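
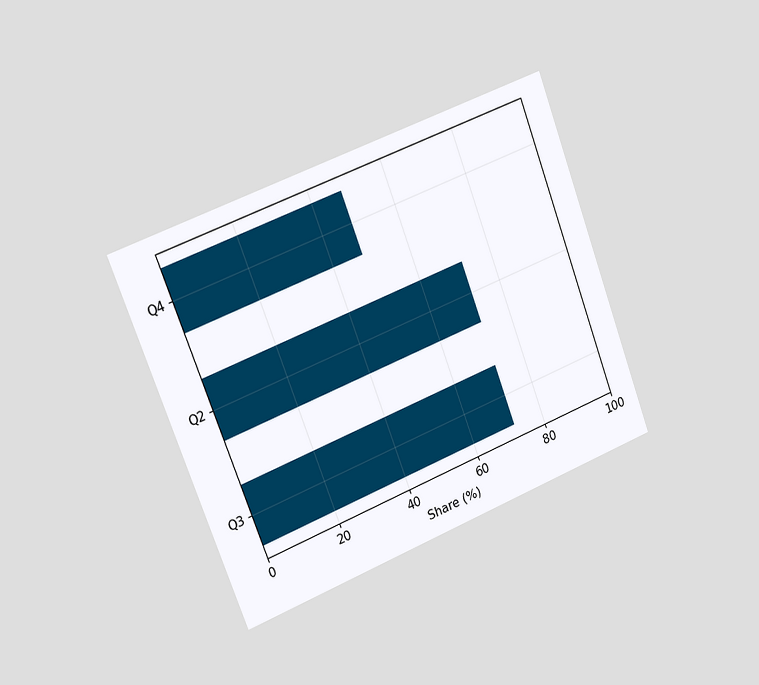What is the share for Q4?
The chart is tilted about 21° counter-clockwise and viewed slightly from the left. Reading along the chart's x-axis, the Q4 bar reaches 48%.

48%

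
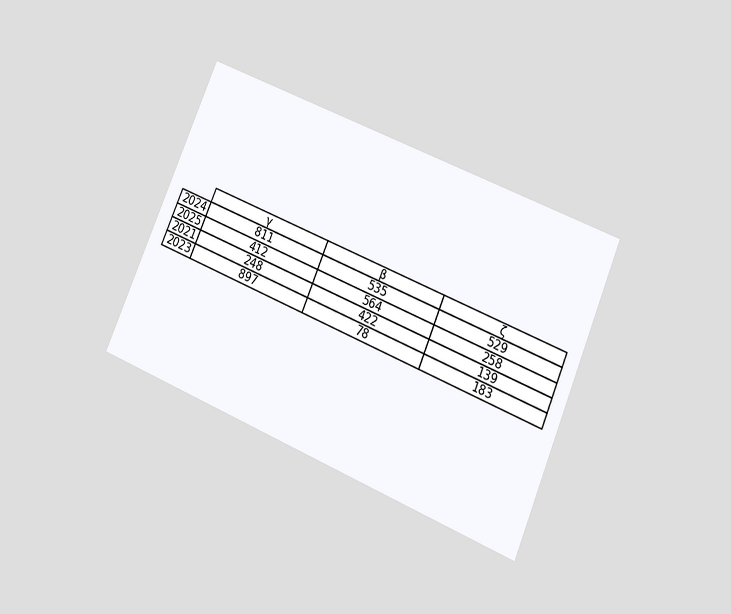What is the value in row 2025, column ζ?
258

The chart is tilted about 23° clockwise and viewed at a slight angle. The (2025, ζ) cell reads 258.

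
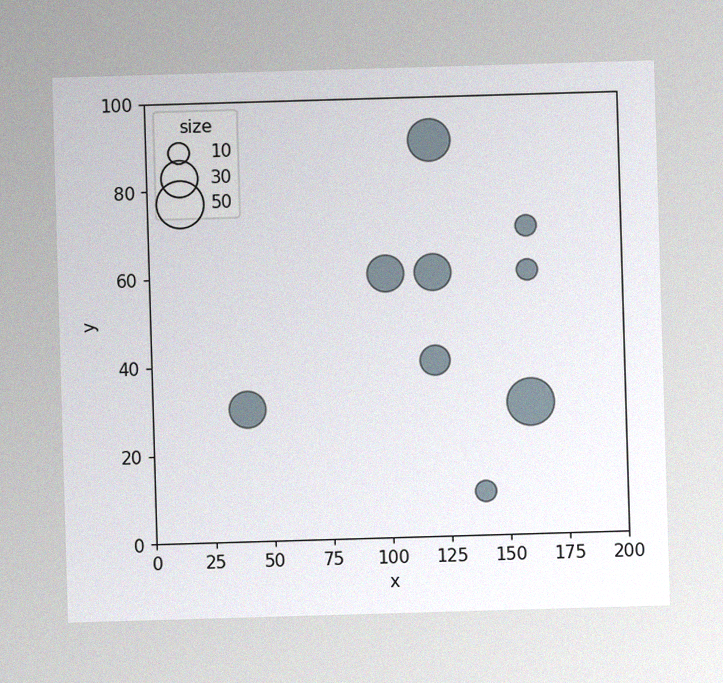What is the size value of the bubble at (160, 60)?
The image has some photo noise and uneven lighting. Matching the bubble at (160, 60) against the size legend gives 10.

10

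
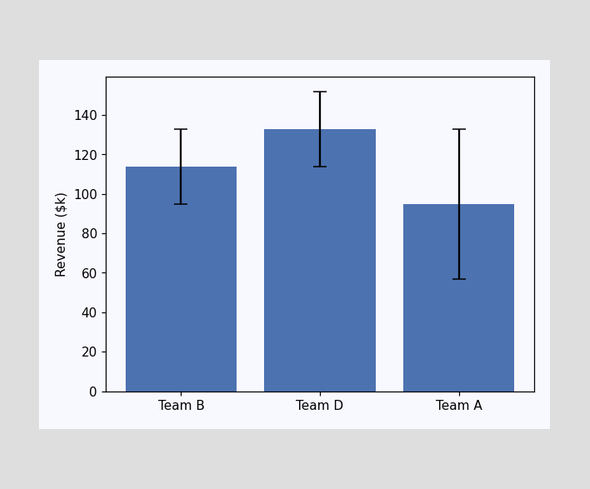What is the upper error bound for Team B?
The Team B bar's upper whisker reaches $133k.

$133k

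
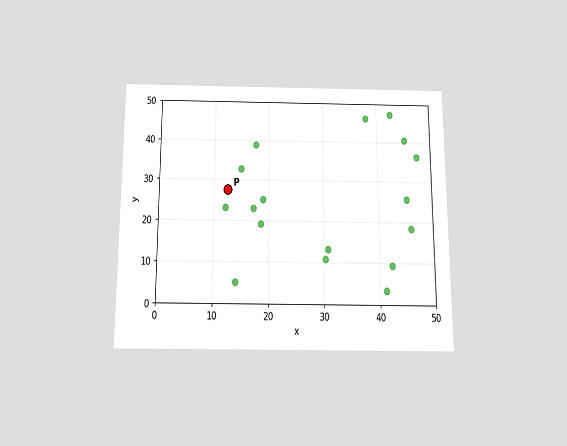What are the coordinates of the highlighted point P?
(12.5, 27.5)

The chart is viewed slightly from below. Following the gridlines from P to each axis, P sits at (12.5, 27.5).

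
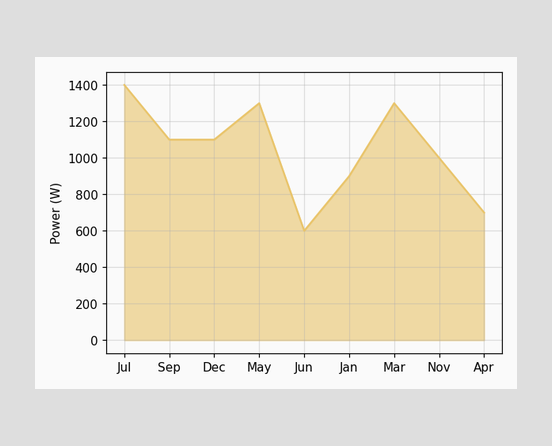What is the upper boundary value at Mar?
At Mar the upper boundary is at 1300W.

1300W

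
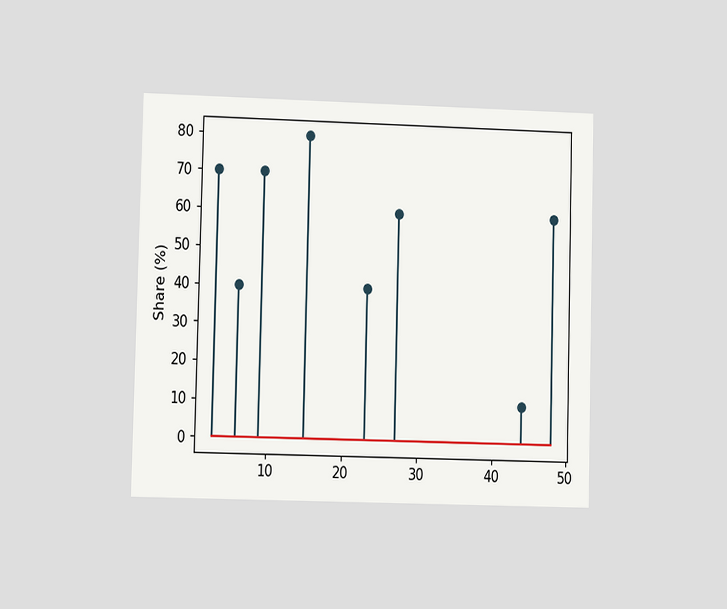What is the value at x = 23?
The chart is viewed at a slight angle. The stem at x=23 reaches 40%.

40%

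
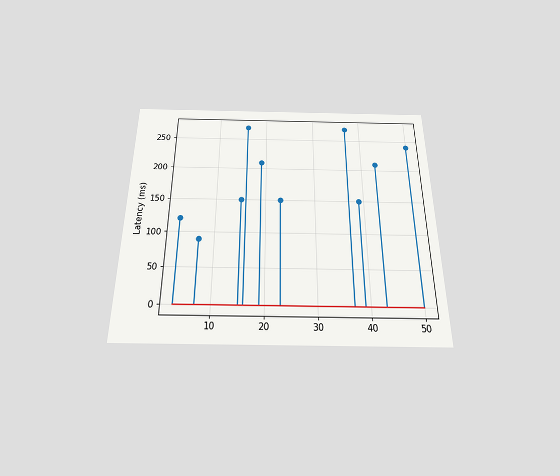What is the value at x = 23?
150ms

The chart is viewed slightly from below. The stem at x=23 reaches 150ms.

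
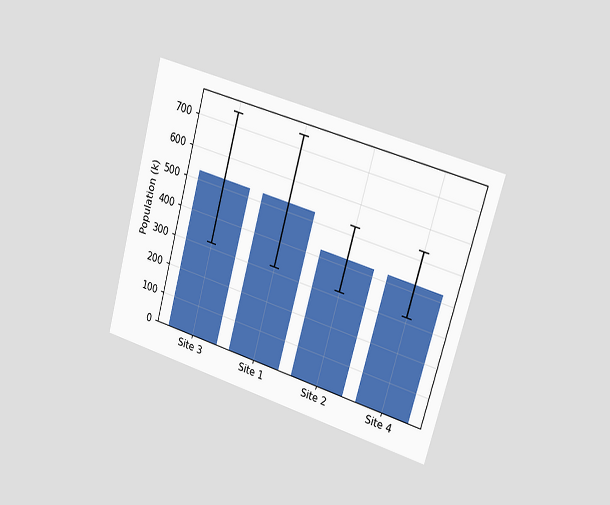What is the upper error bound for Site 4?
The chart is tilted about 16° clockwise and viewed slightly from the right. The Site 4 bar's upper whisker reaches 530k.

530k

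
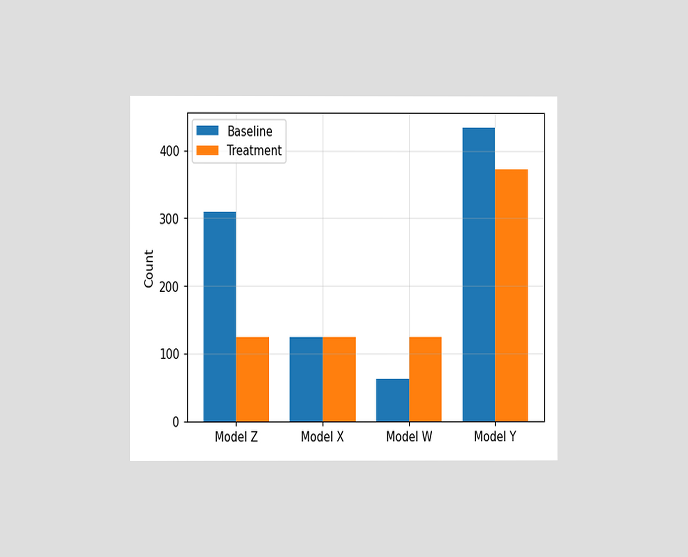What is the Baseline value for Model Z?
The chart is viewed at a slight angle. The Baseline bar at Model Z reaches 310 on the y-axis.

310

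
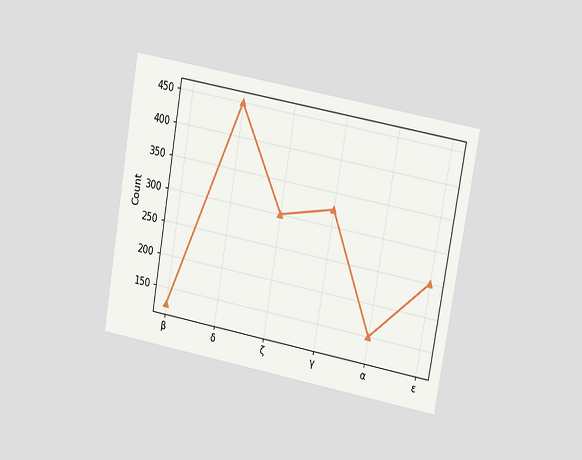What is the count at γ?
The chart is tilted about 10° clockwise and viewed at a slight angle. At γ, the line is at 325.

325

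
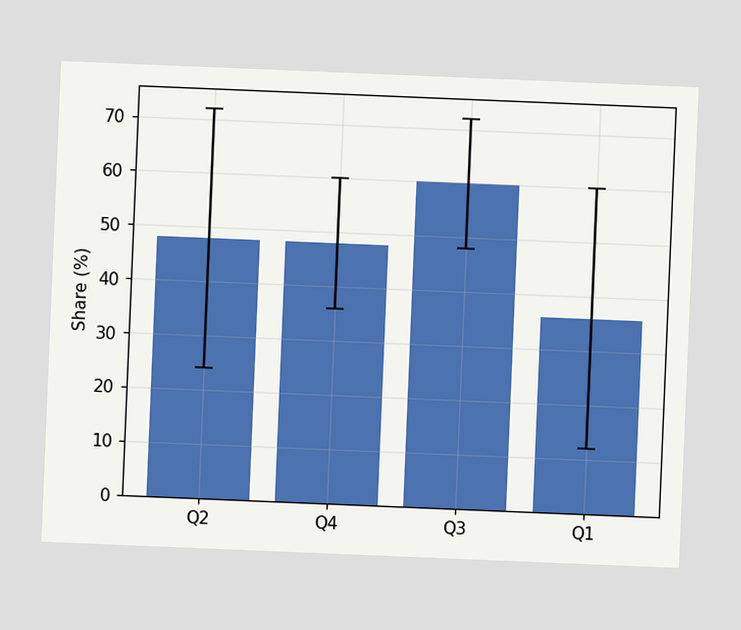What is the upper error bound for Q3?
72%

The chart is tilted about 2° clockwise. The Q3 bar's upper whisker reaches 72%.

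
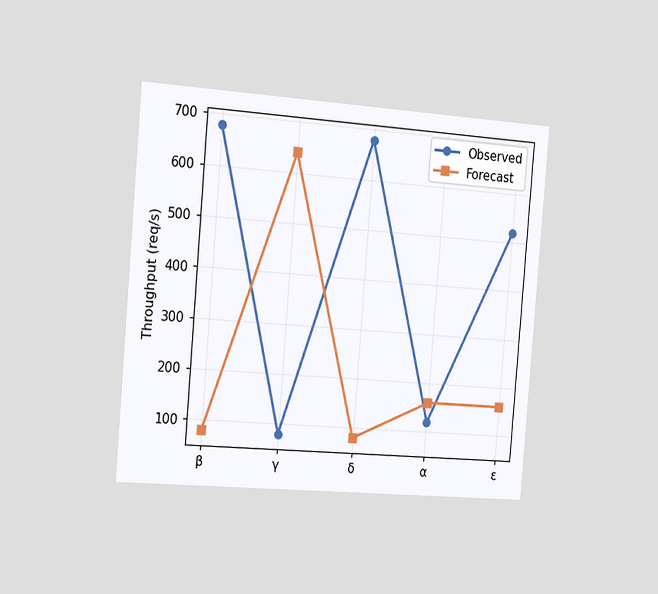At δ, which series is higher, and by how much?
Observed, by 600req/s

The chart is tilted about 5° clockwise and viewed slightly from the left. At δ, Observed sits above the other line by 600req/s.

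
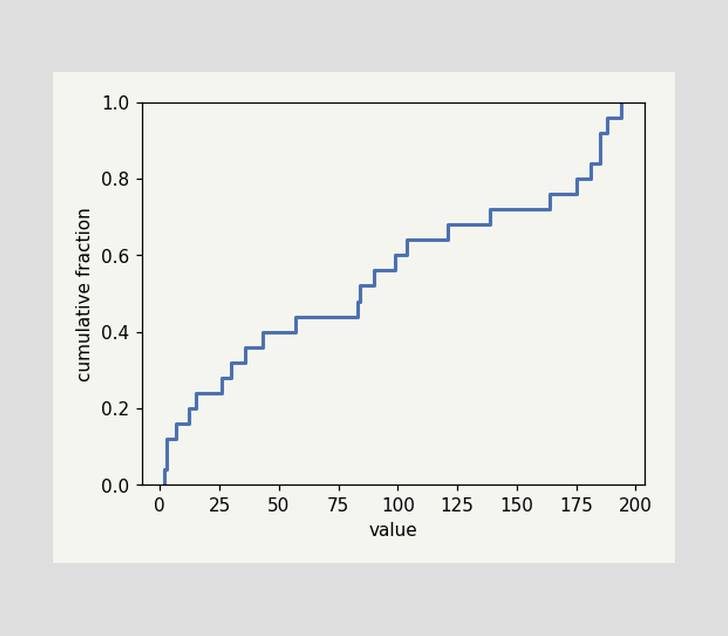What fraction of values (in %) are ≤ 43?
At x=43 the ECDF step is at 40%.

40%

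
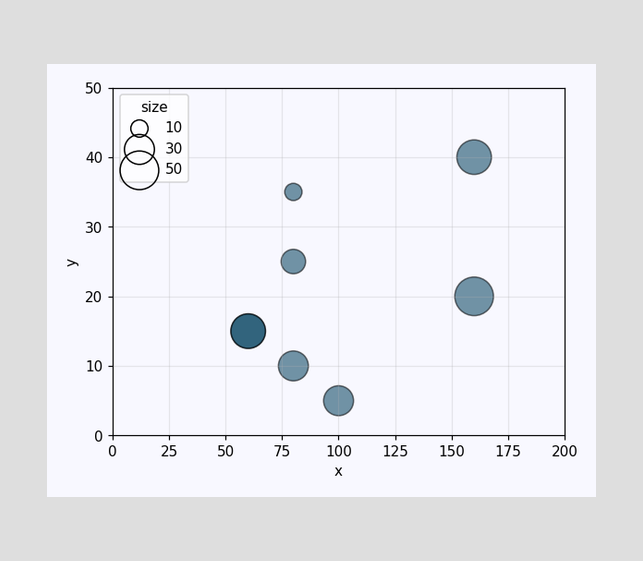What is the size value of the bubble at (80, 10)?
30

Matching the bubble at (80, 10) against the size legend gives 30.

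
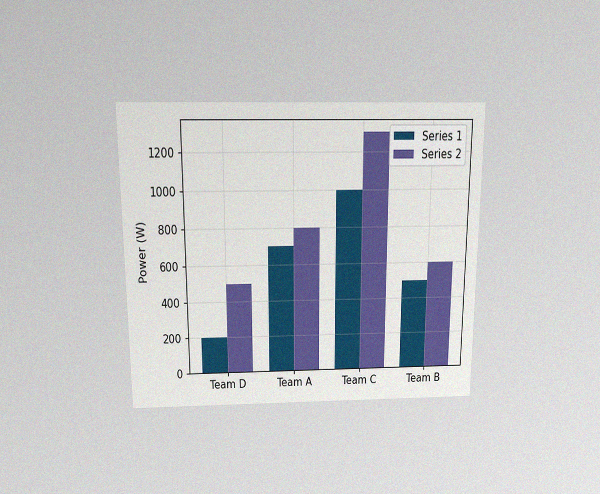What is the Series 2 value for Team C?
1300W

The chart is viewed slightly from above, with some photo noise. The Series 2 bar at Team C reaches 1300W on the y-axis.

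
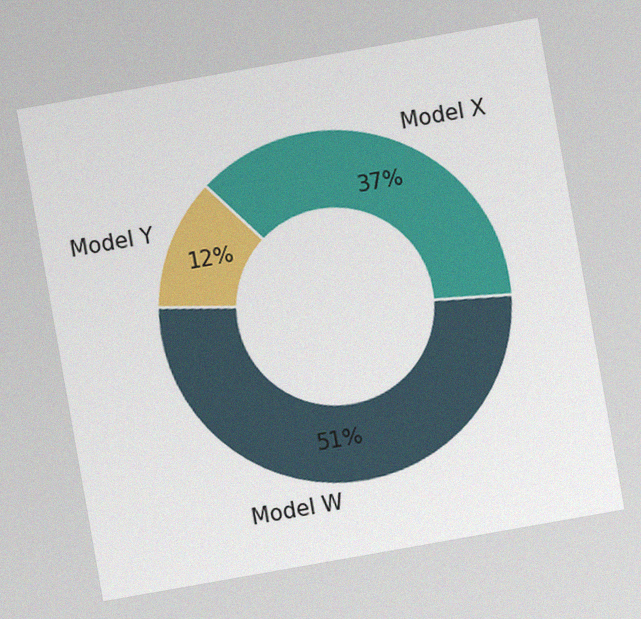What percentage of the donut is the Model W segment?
The chart is tilted about 10° counter-clockwise, with some photo noise. The Model W segment takes up 51% of the ring.

51%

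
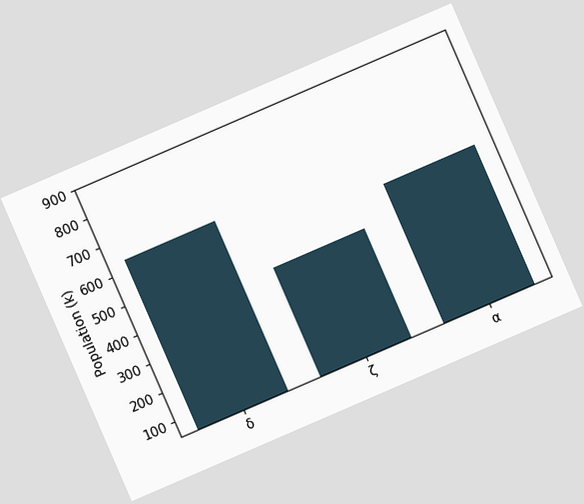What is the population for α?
530k

The chart is tilted about 23° counter-clockwise. Reading along the chart's y-axis, the α bar reaches 530k.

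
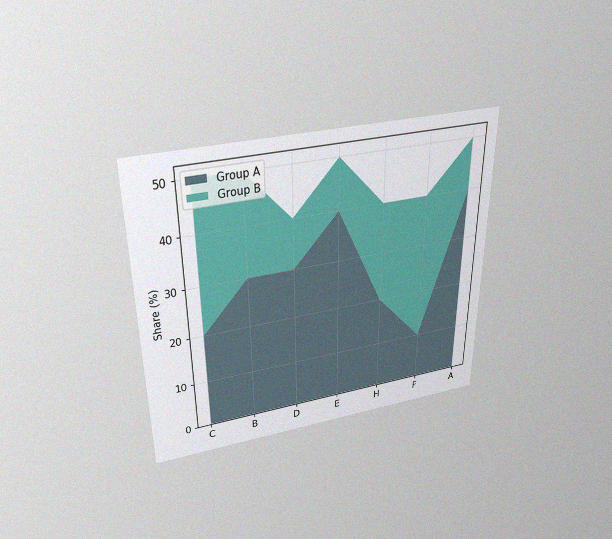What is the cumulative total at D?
The chart is viewed slightly from above, with some photo noise. The stacked total at D reaches 40%.

40%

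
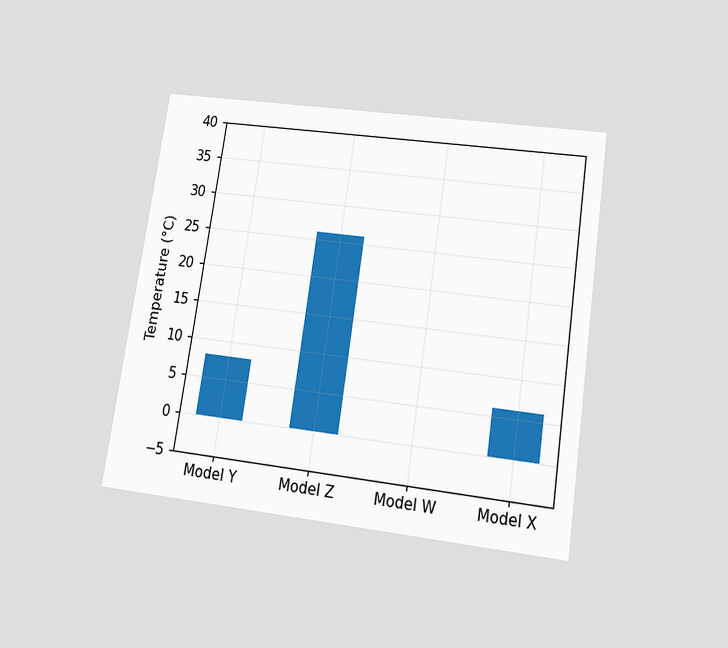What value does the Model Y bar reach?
8°C

The chart is tilted about 8° clockwise and viewed slightly from below. Reading along the chart's y-axis, the Model Y bar reaches 8°C.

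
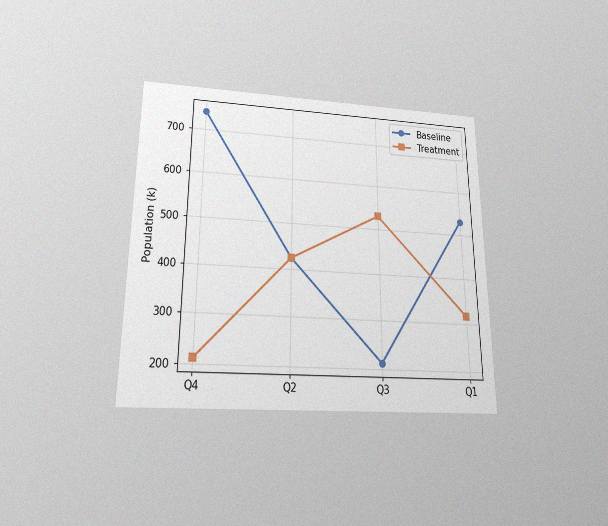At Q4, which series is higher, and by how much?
The chart is viewed slightly from below, with some photo noise. At Q4, Baseline sits above the other line by 530k.

Baseline, by 530k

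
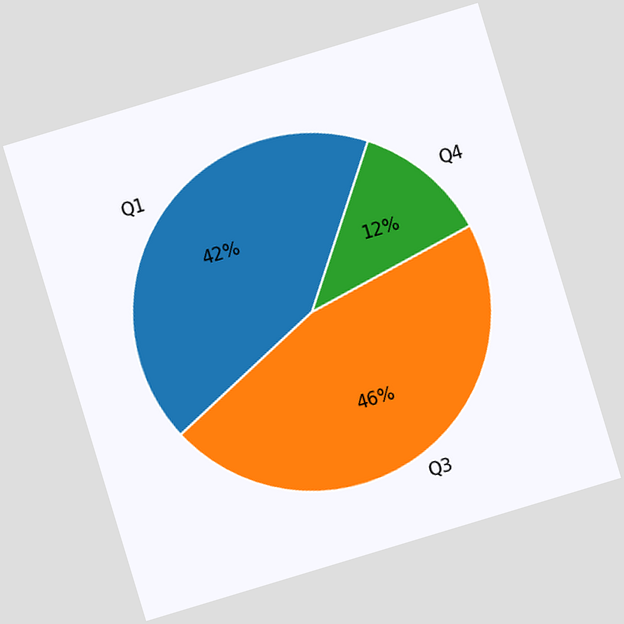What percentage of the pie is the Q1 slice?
42%

The chart is tilted about 17° counter-clockwise. The Q1 slice takes up 42% of the pie.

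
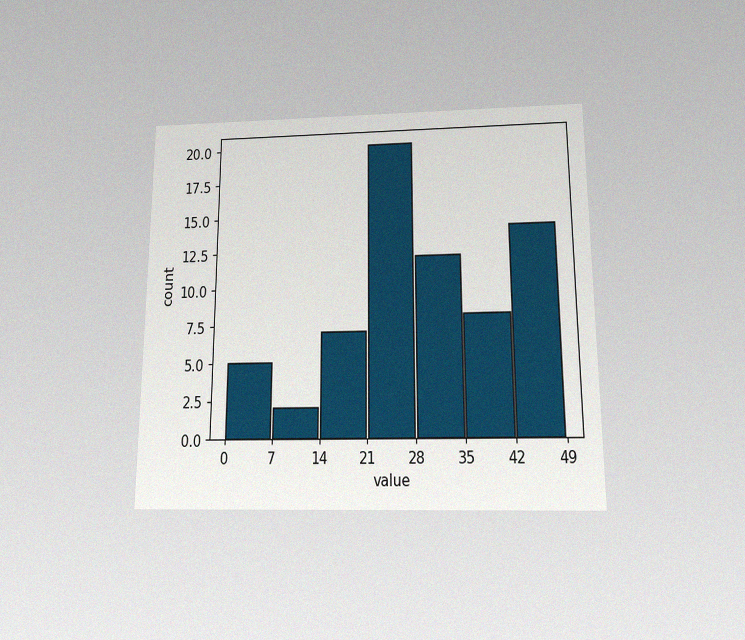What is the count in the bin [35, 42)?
The chart is viewed slightly from below, with some photo noise. The [35, 42) bin has height 8.

8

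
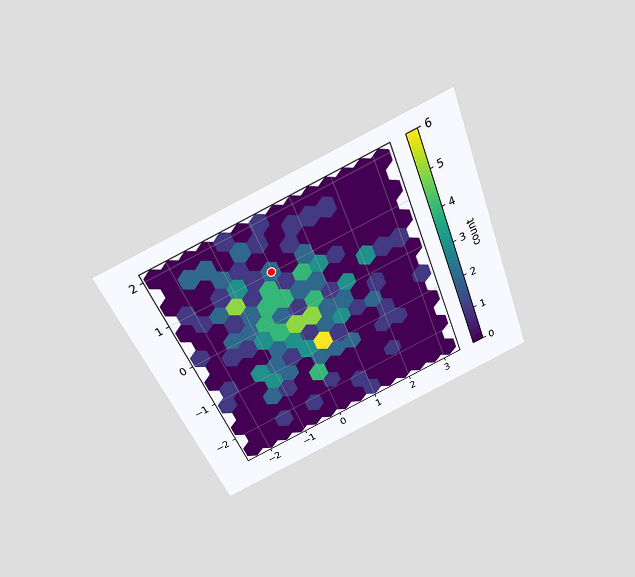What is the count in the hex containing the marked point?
The chart is tilted about 22° counter-clockwise and viewed slightly from above. The marked hex reads 2 on the colorbar.

2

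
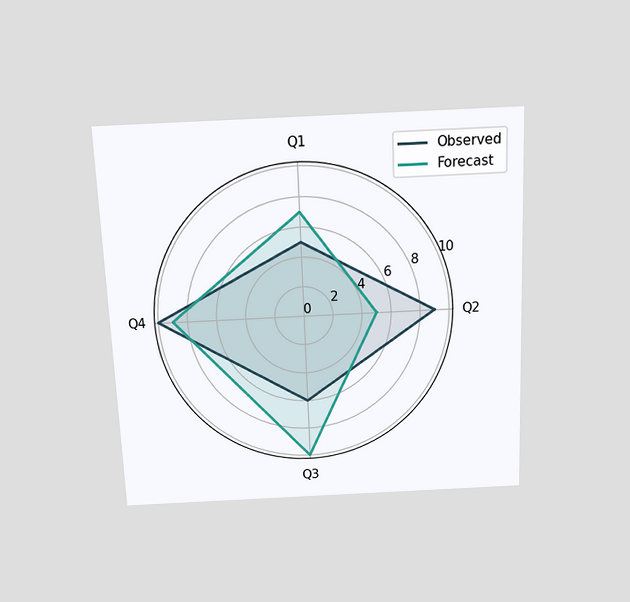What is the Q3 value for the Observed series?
The chart is tilted about 2° counter-clockwise and viewed slightly from above. On the Q3 axis, Observed reaches 6.

6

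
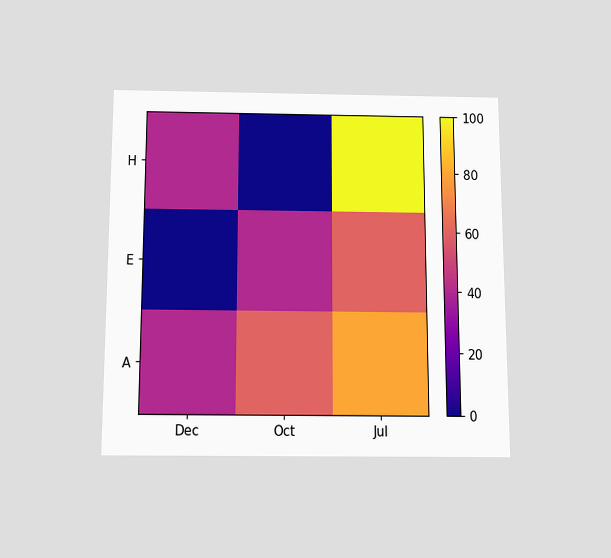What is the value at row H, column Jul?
100

The chart is viewed slightly from below. Matching cell (H, Jul) against the colorbar gives 100.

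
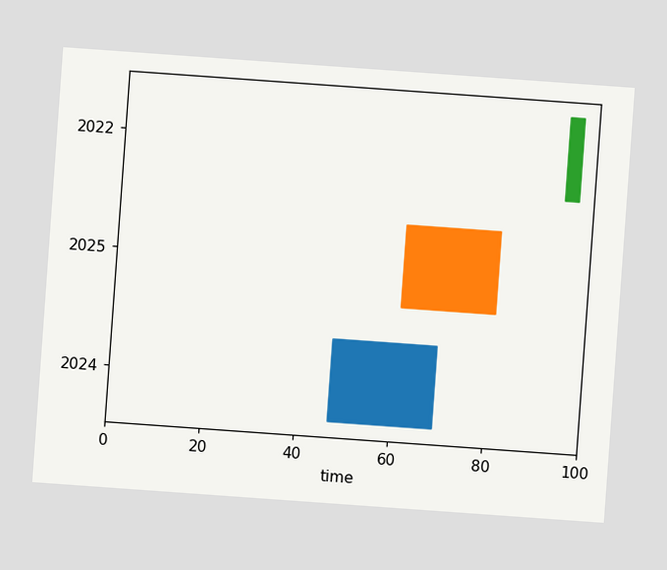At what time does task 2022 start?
94

The chart is tilted about 4° clockwise. The 2022 bar begins at t=94.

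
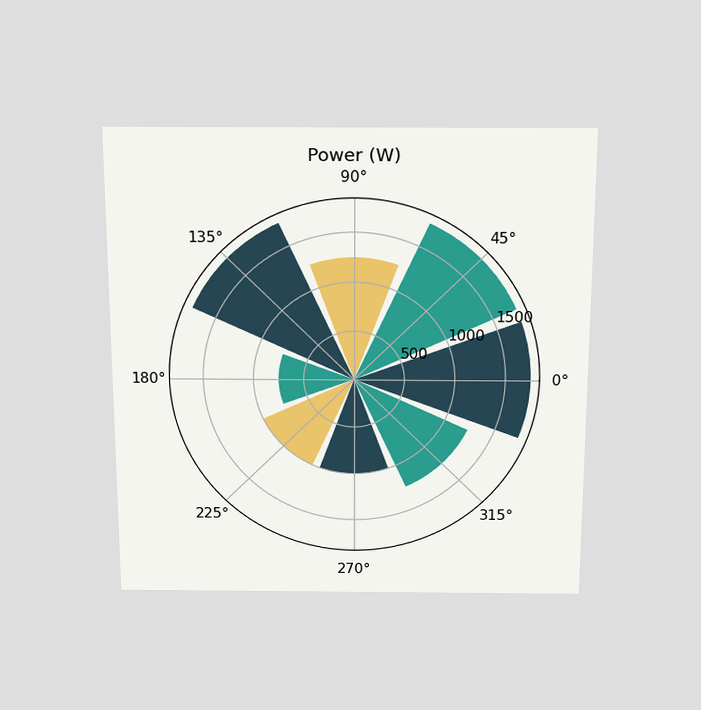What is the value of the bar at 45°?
The chart is viewed slightly from above. The bar at 45° reaches 1750W on the radial axis.

1750W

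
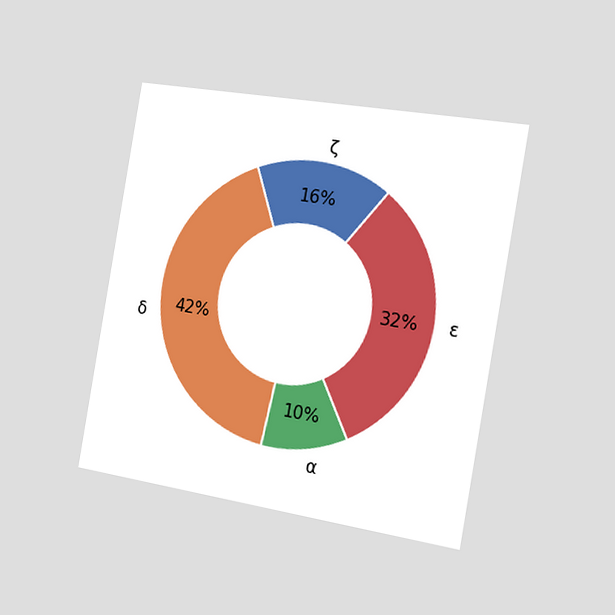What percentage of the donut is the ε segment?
The chart is tilted about 10° clockwise and viewed slightly from the right. The ε segment takes up 32% of the ring.

32%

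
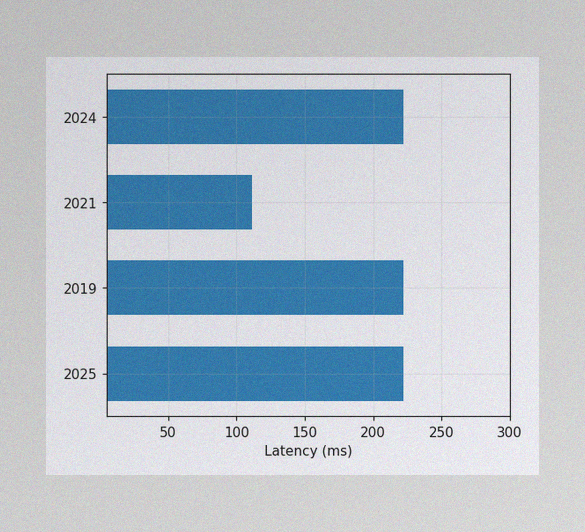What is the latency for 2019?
The image has some photo noise and uneven lighting. Reading along the chart's x-axis, the 2019 bar reaches 222ms.

222ms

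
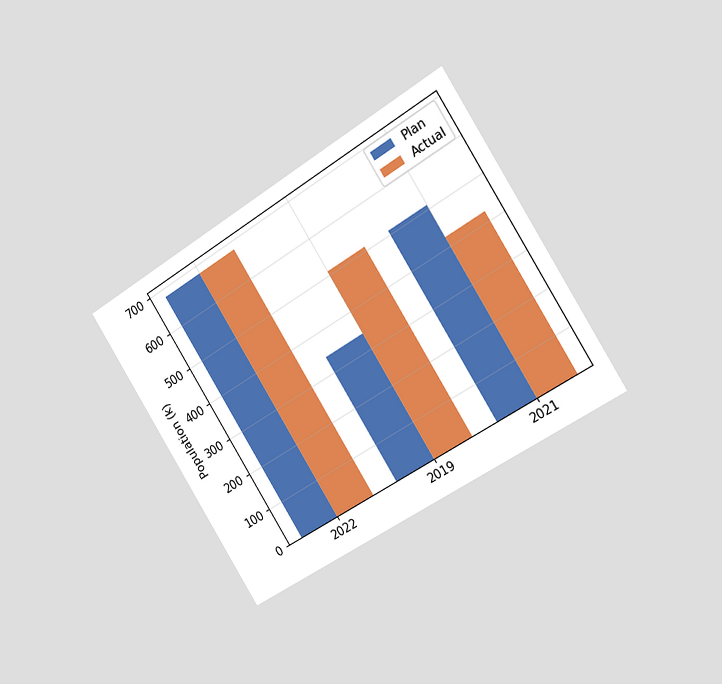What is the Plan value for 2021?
The chart is tilted about 32° counter-clockwise and viewed slightly from the right. The Plan bar at 2021 reaches 510k on the y-axis.

510k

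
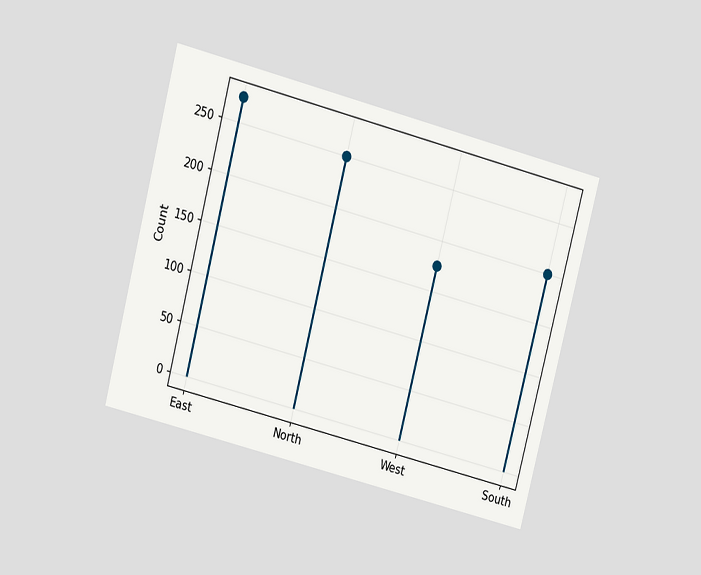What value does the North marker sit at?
250

The chart is tilted about 14° clockwise and viewed slightly from above. The North marker sits at 250.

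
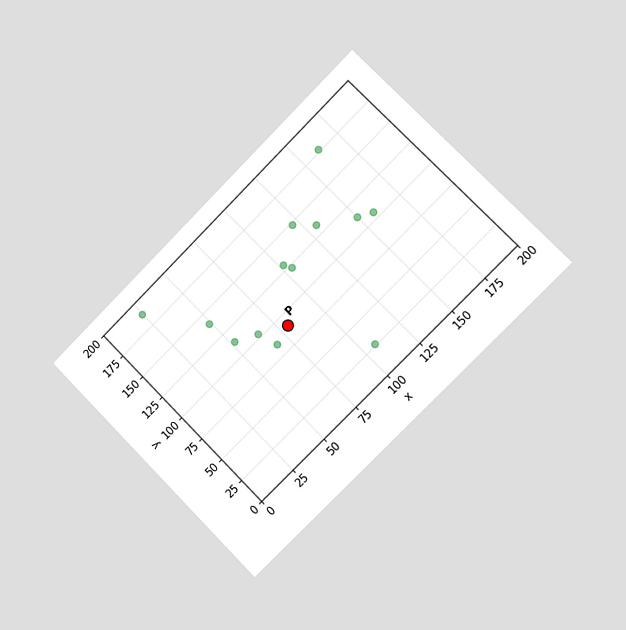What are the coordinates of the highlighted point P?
(80, 90)

The chart is tilted about 45° counter-clockwise and viewed slightly from the right. Following the gridlines from P to each axis, P sits at (80, 90).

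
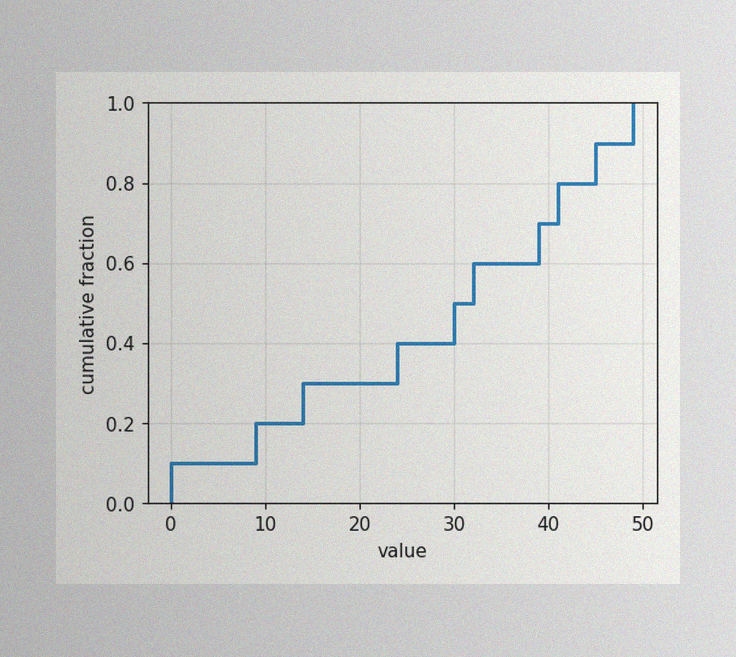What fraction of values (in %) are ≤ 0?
The image has some photo noise and uneven lighting. At x=0 the ECDF step is at 10%.

10%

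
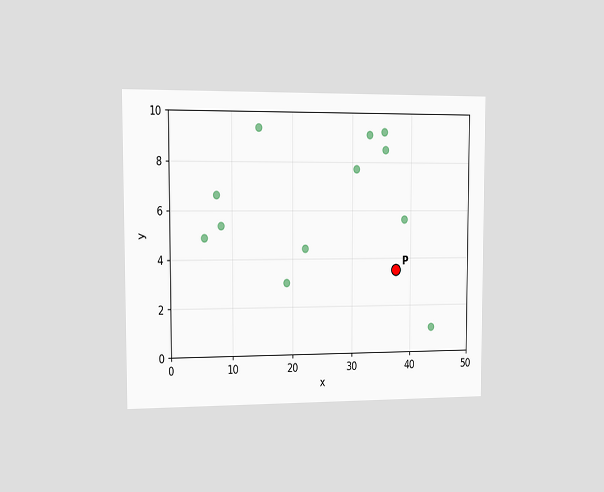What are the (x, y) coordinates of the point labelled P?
The chart is viewed slightly from the left. Following the gridlines from P to each axis, P sits at (37.5, 3.5).

(37.5, 3.5)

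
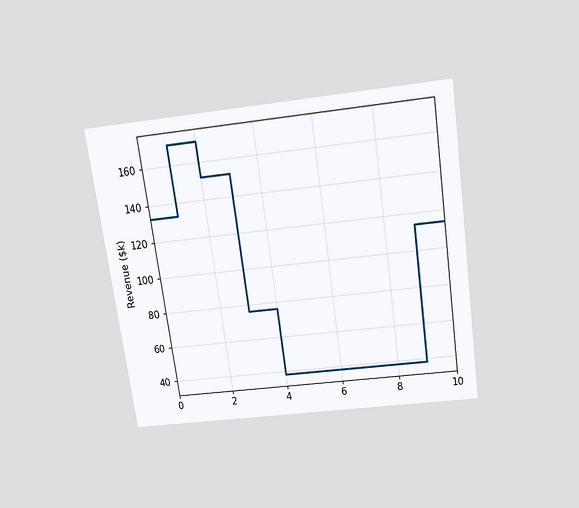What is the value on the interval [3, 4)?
$76k

The chart is tilted about 8° counter-clockwise and viewed slightly from above. On [3, 4) the step sits at $76k.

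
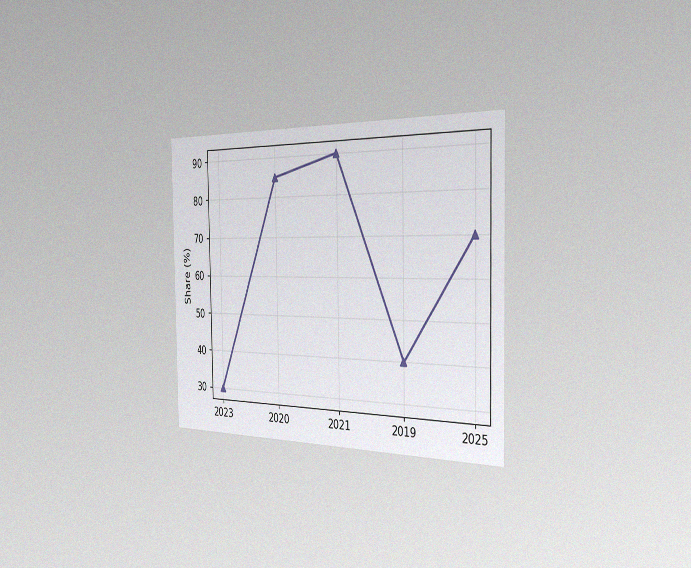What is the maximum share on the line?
The chart is viewed slightly from the right, with some photo noise. The highest point is at 2021, and reading across to the y-axis gives 90%.

90%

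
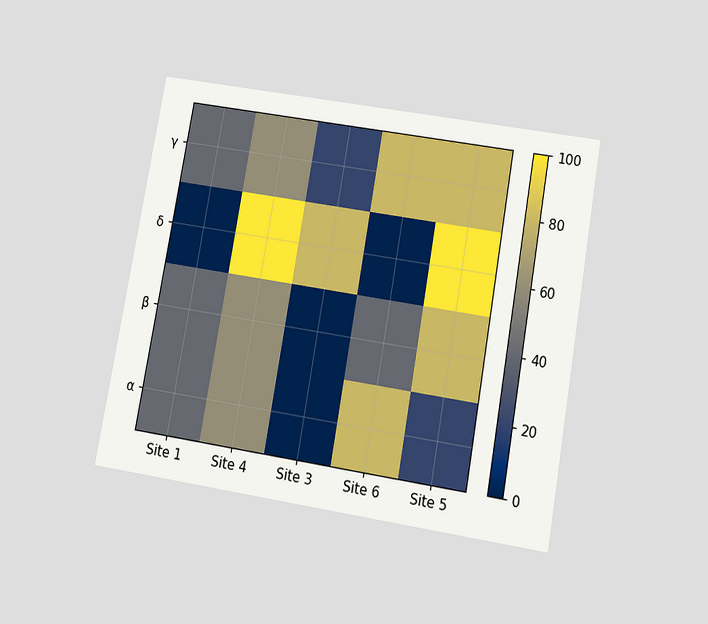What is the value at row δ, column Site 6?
The chart is tilted about 10° clockwise and viewed slightly from below. Matching cell (δ, Site 6) against the colorbar gives 0.

0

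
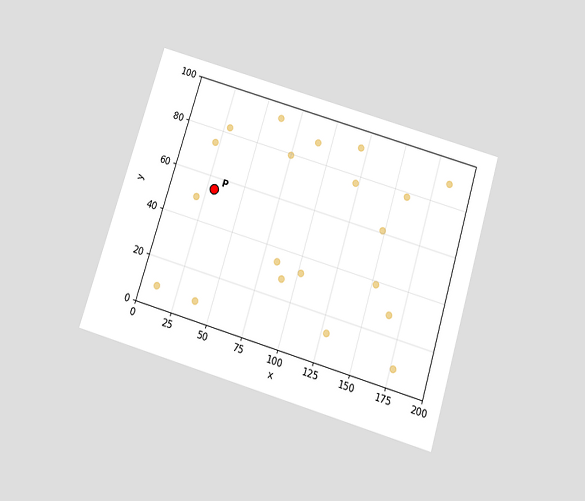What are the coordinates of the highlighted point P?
The chart is tilted about 17° clockwise and viewed slightly from below. Following the gridlines from P to each axis, P sits at (30, 55).

(30, 55)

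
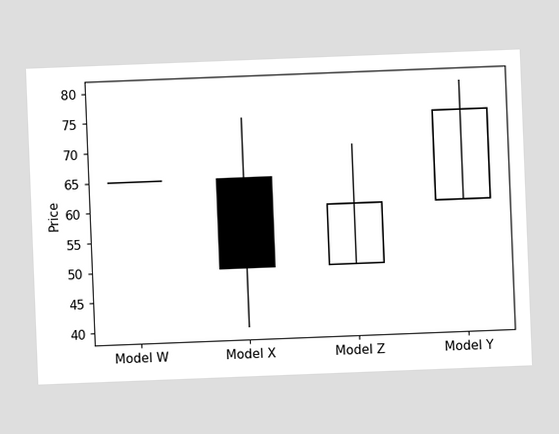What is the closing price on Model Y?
75

The chart is tilted about 2° counter-clockwise. The Model Y candle closes at 75.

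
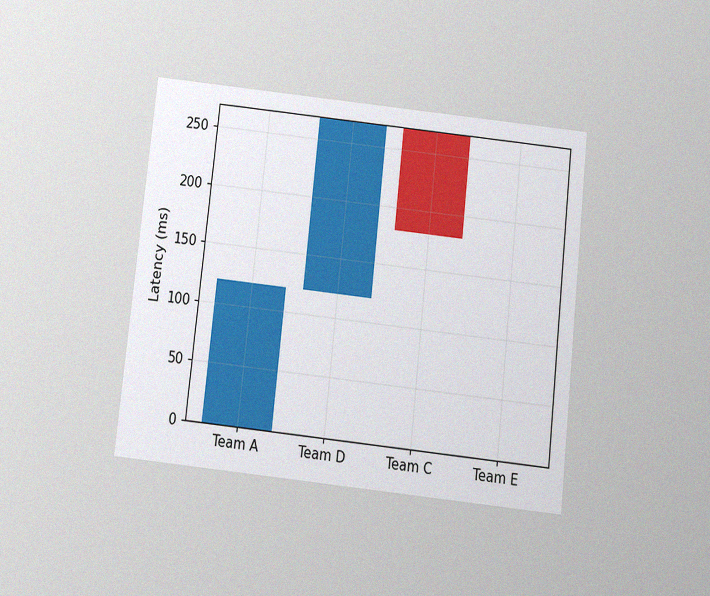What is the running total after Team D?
The chart is tilted about 6° clockwise and viewed slightly from below, with some photo noise. After Team D the running total reaches 270ms.

270ms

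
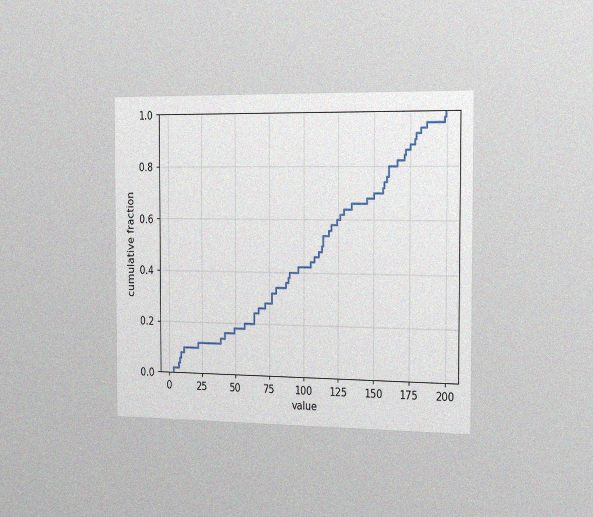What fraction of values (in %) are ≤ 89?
The chart is viewed slightly from the right, with some photo noise. At x=89 the ECDF step is at 38%.

38%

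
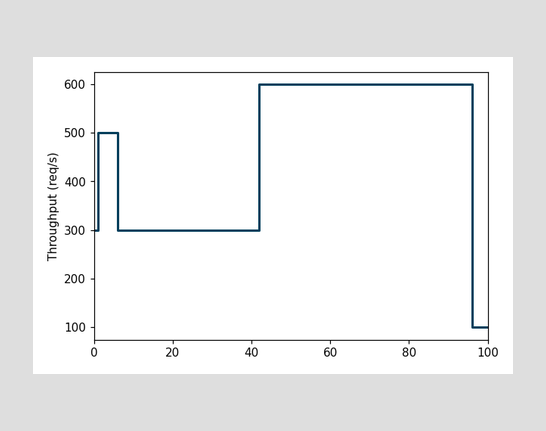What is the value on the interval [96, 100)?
On [96, 100) the step sits at 100req/s.

100req/s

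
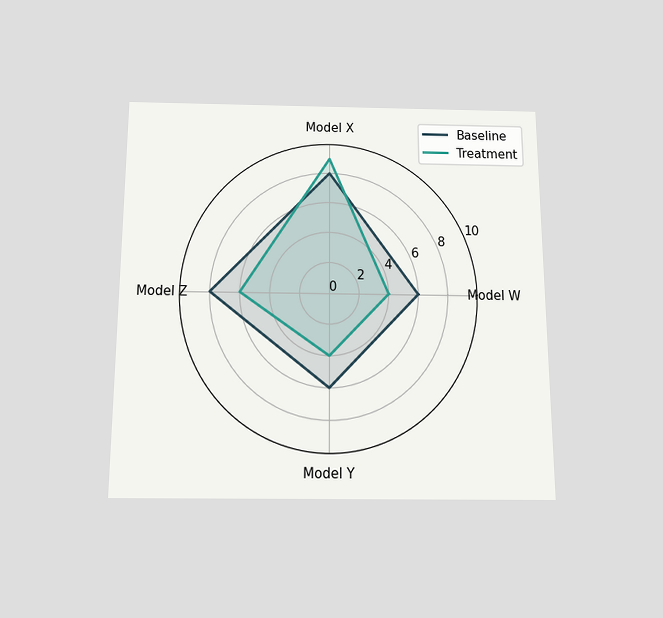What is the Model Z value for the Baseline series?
8

The chart is viewed slightly from below. On the Model Z axis, Baseline reaches 8.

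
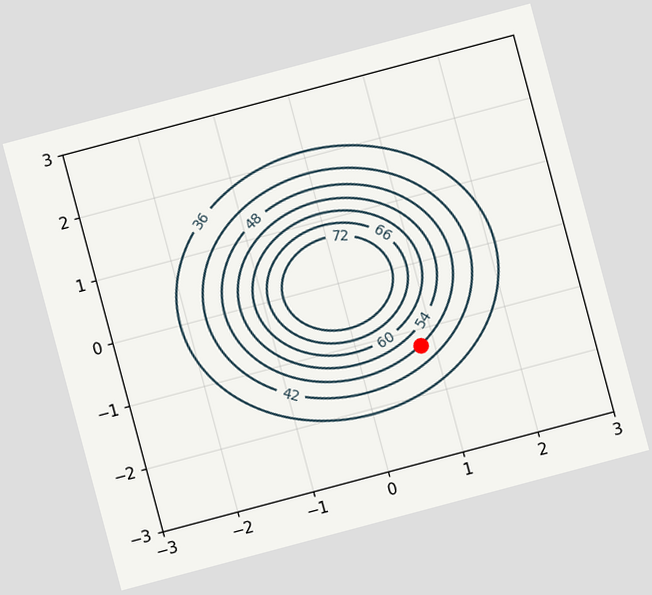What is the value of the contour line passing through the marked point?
48

The chart is tilted about 15° counter-clockwise. The marked point sits on the contour labelled 48.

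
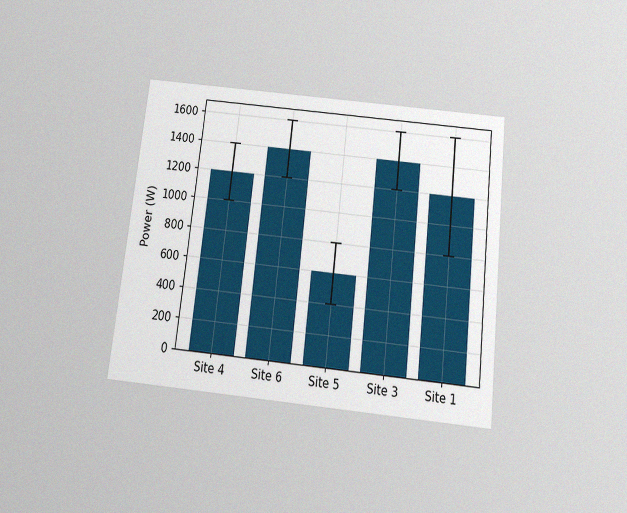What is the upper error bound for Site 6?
1600W

The chart is tilted about 6° clockwise and viewed slightly from below, with some photo noise. The Site 6 bar's upper whisker reaches 1600W.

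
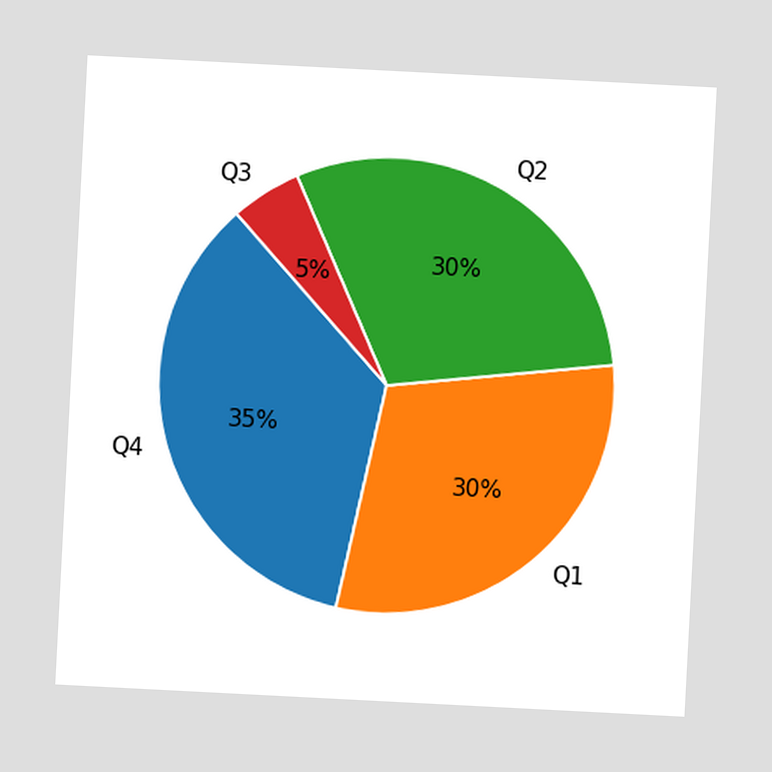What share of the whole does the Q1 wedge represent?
The chart is tilted about 3° clockwise. The Q1 slice takes up 30% of the pie.

30%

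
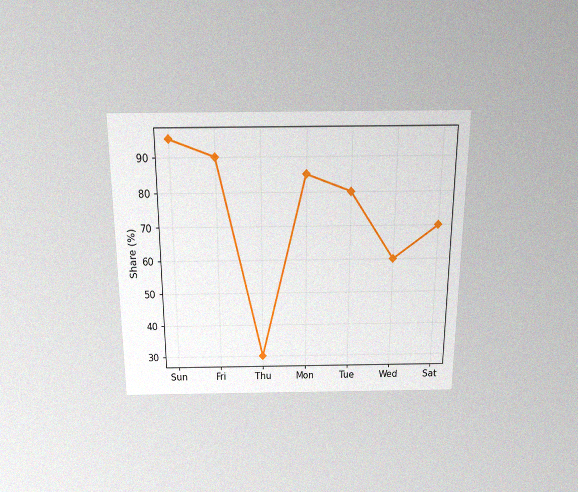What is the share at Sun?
The chart is viewed slightly from above, with some photo noise. At Sun, the line is at 95%.

95%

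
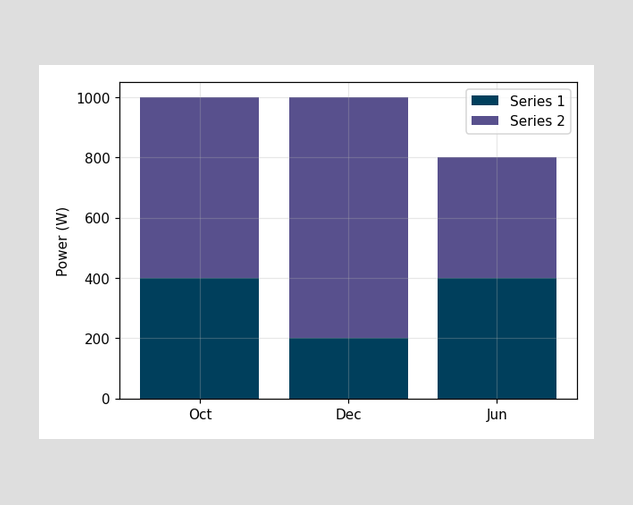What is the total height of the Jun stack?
The Jun stack's top reaches 800W on the y-axis.

800W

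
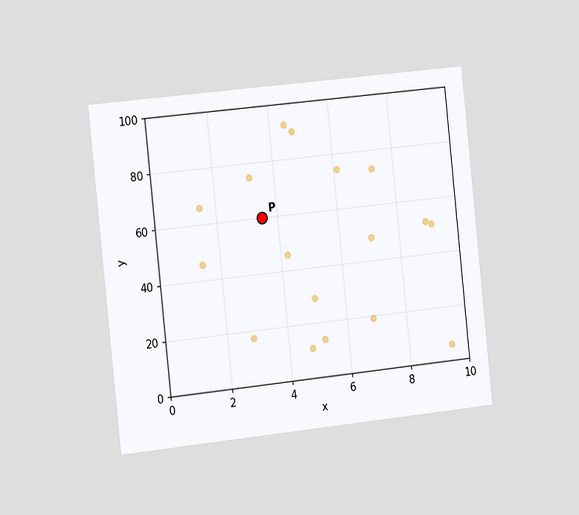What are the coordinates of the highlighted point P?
(3.5, 60)

The chart is tilted about 6° counter-clockwise and viewed slightly from the left. Following the gridlines from P to each axis, P sits at (3.5, 60).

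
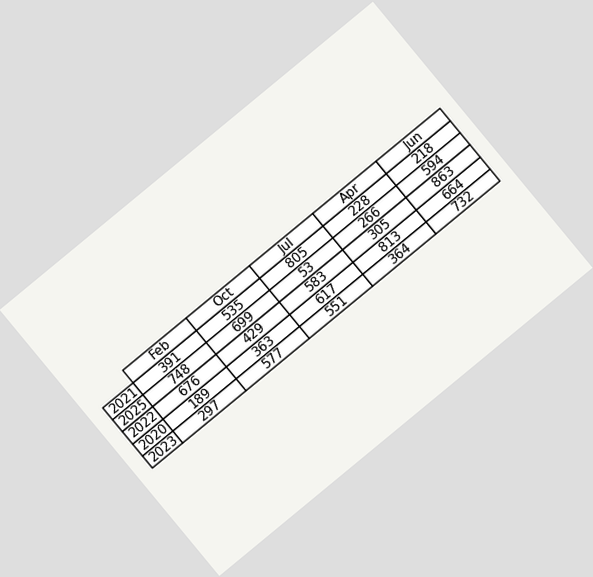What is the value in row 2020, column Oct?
363

The chart is tilted about 40° counter-clockwise. The (2020, Oct) cell reads 363.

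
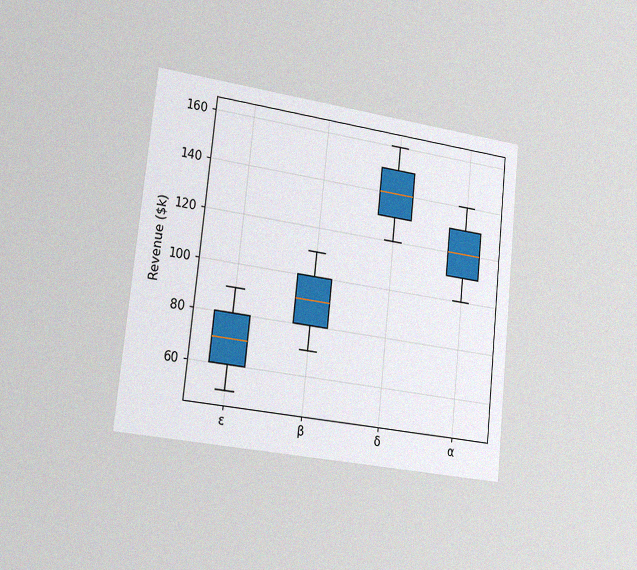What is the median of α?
The chart is tilted about 6° clockwise and viewed slightly from the left, with some photo noise. The median line in the α box sits at $120k.

$120k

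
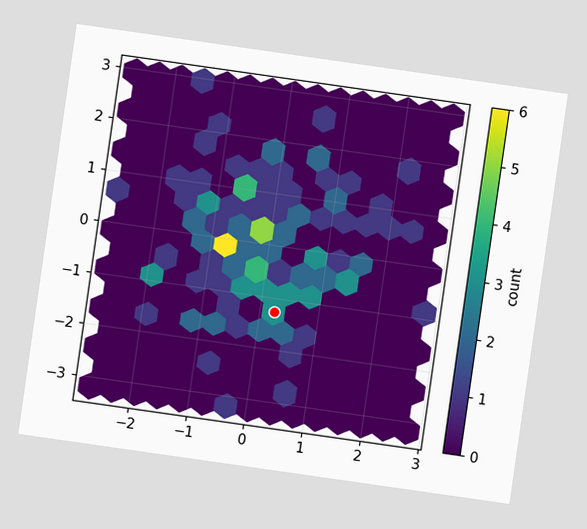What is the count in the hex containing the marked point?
3

The chart is tilted about 8° clockwise. The marked hex reads 3 on the colorbar.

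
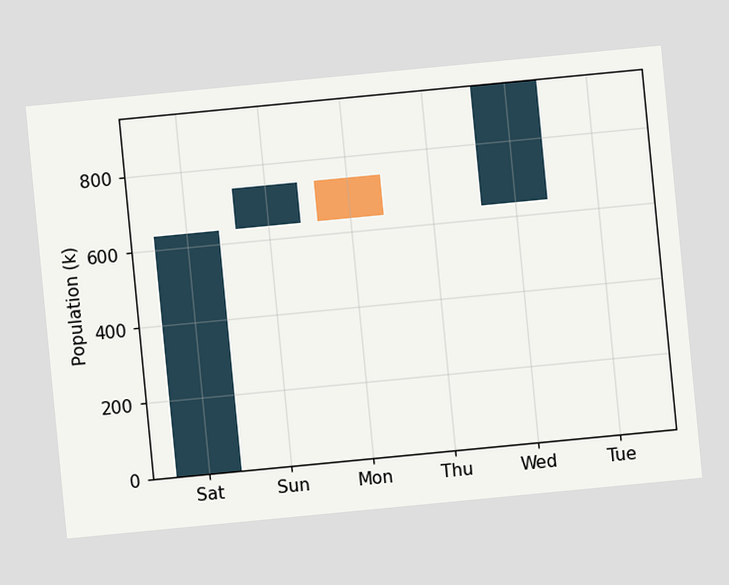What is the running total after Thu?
The chart is tilted about 5° counter-clockwise. After Thu the running total reaches 636k.

636k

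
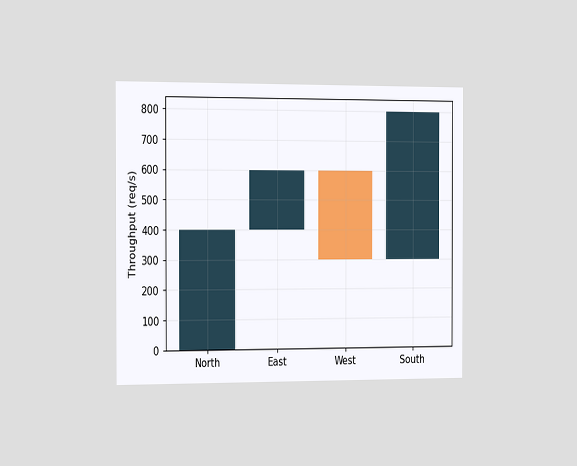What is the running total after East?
The chart is viewed slightly from the left. After East the running total reaches 600req/s.

600req/s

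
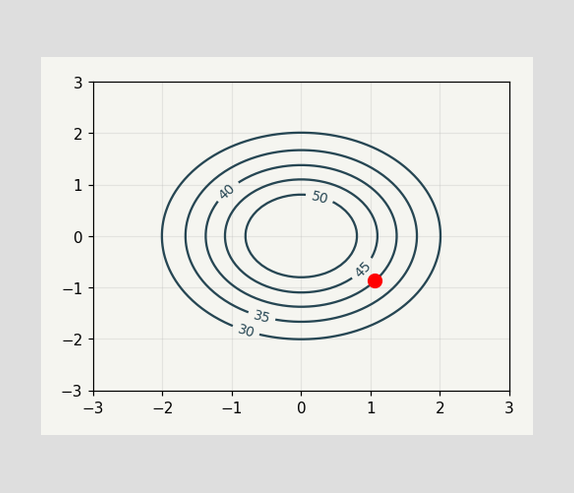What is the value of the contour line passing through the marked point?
40

The marked point sits on the contour labelled 40.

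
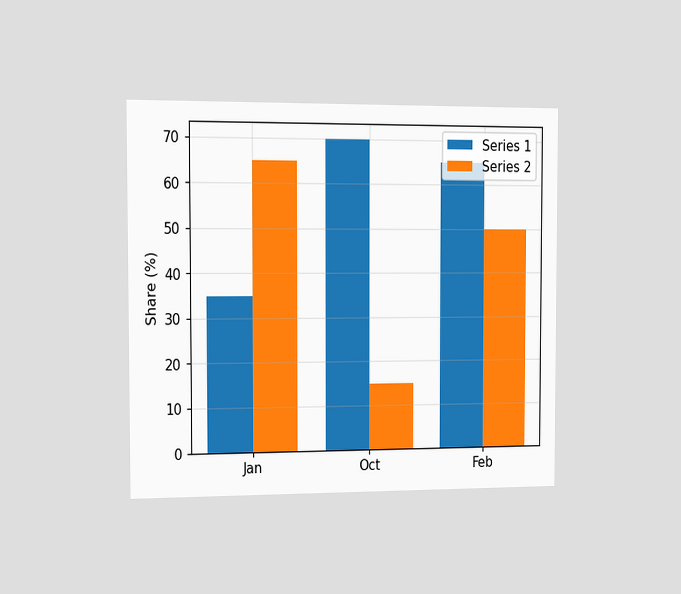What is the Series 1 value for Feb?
The chart is viewed slightly from the left. The Series 1 bar at Feb reaches 65% on the y-axis.

65%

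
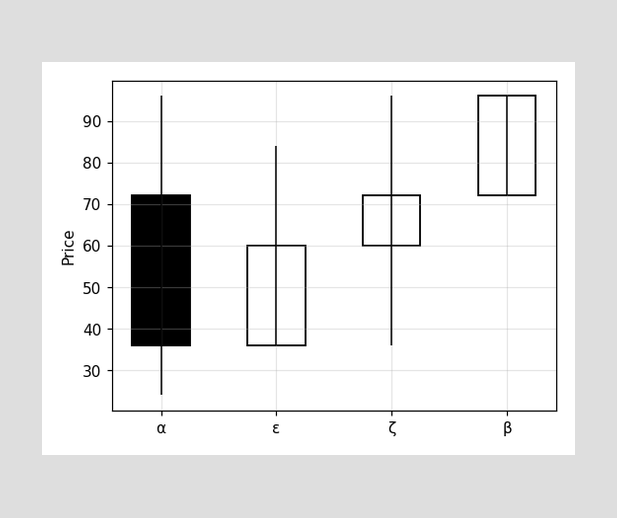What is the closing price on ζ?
The ζ candle closes at 72.

72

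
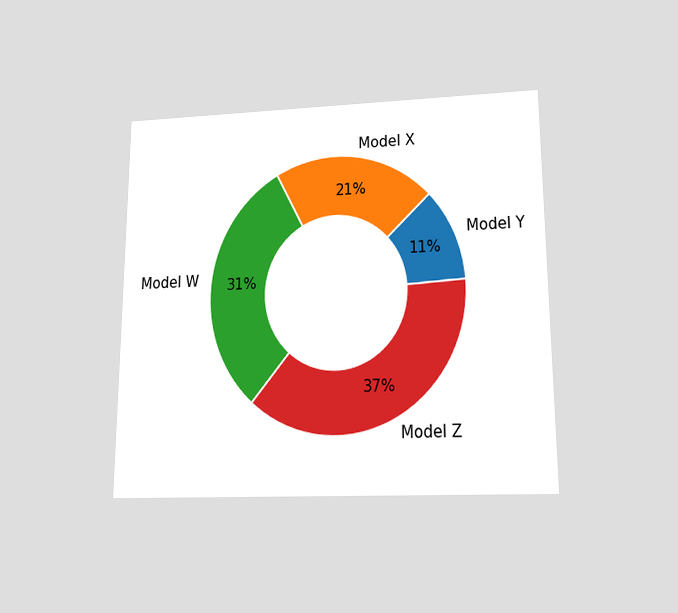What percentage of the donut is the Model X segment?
The chart is viewed slightly from below. The Model X segment takes up 21% of the ring.

21%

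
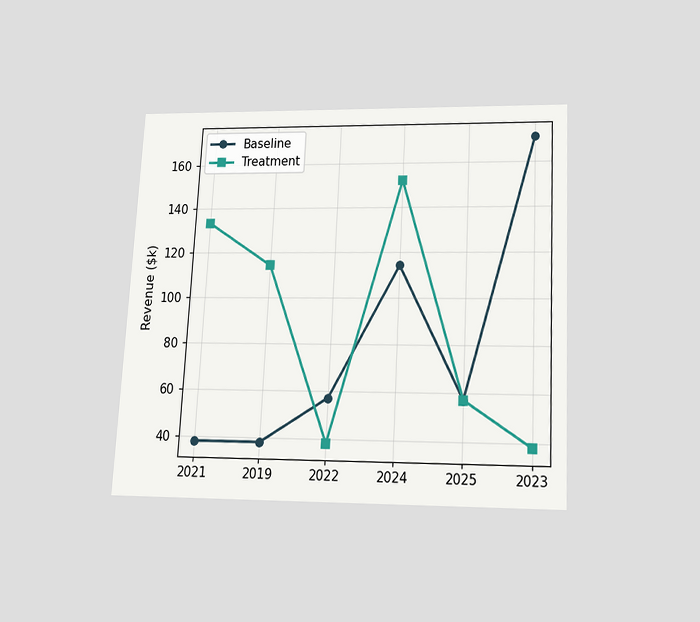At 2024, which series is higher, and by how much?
Treatment, by $38k

The chart is tilted about 3° clockwise and viewed slightly from below. At 2024, Treatment sits above the other line by $38k.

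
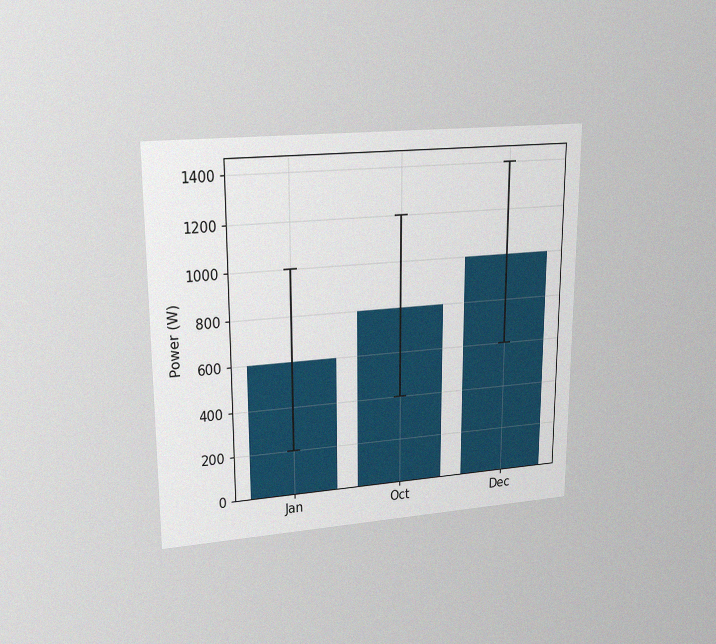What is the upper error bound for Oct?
1200W

The chart is viewed at a slight angle, with some photo noise. The Oct bar's upper whisker reaches 1200W.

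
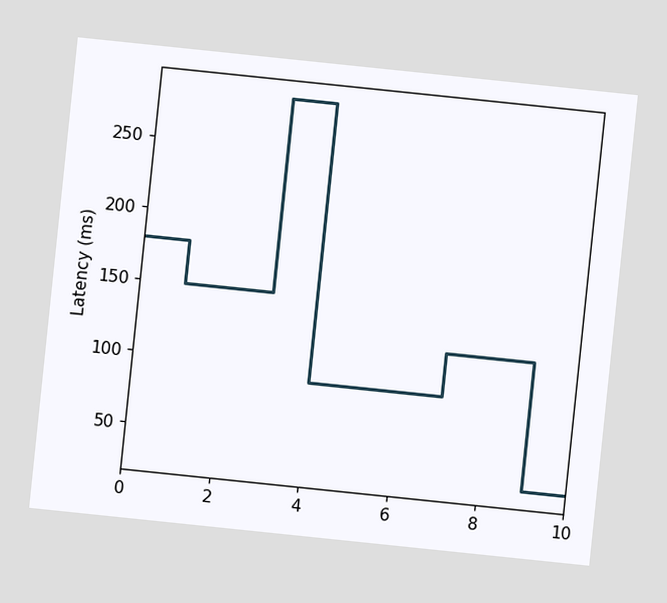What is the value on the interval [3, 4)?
The chart is tilted about 6° clockwise. On [3, 4) the step sits at 285ms.

285ms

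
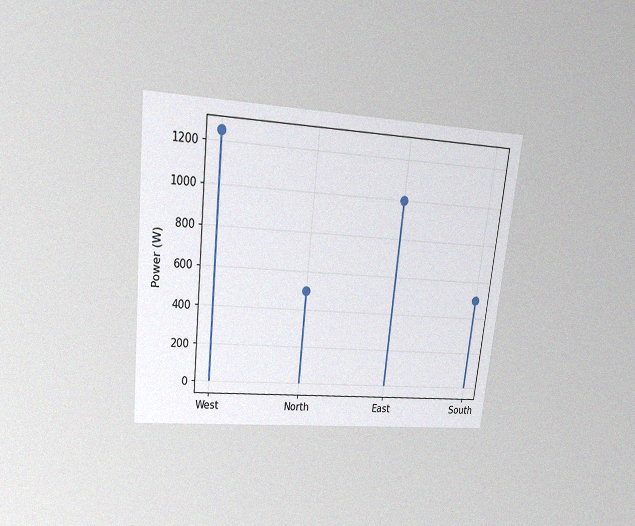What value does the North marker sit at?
The chart is tilted about 6° clockwise and viewed slightly from above, with some photo noise. The North marker sits at 500W.

500W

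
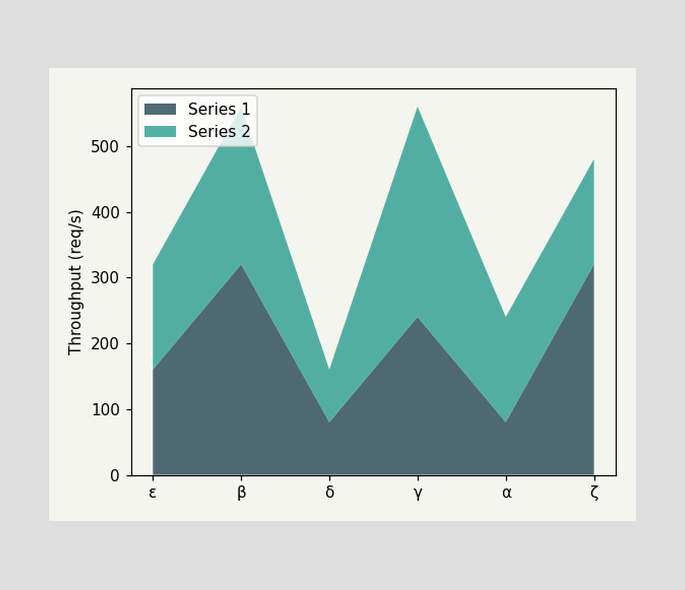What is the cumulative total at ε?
The stacked total at ε reaches 320req/s.

320req/s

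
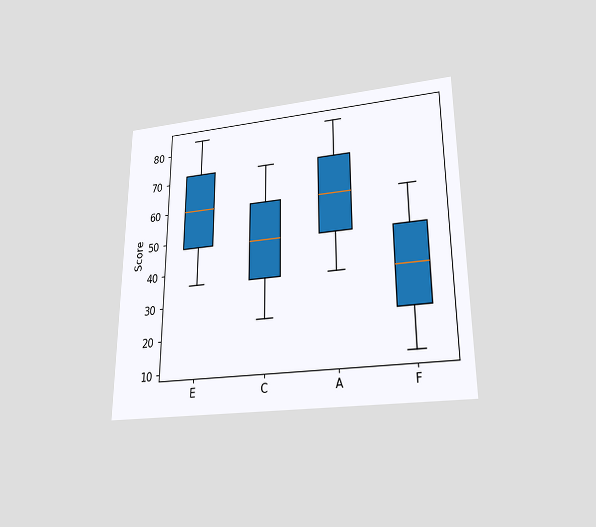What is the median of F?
The chart is viewed slightly from below. The median line in the F box sits at 36.

36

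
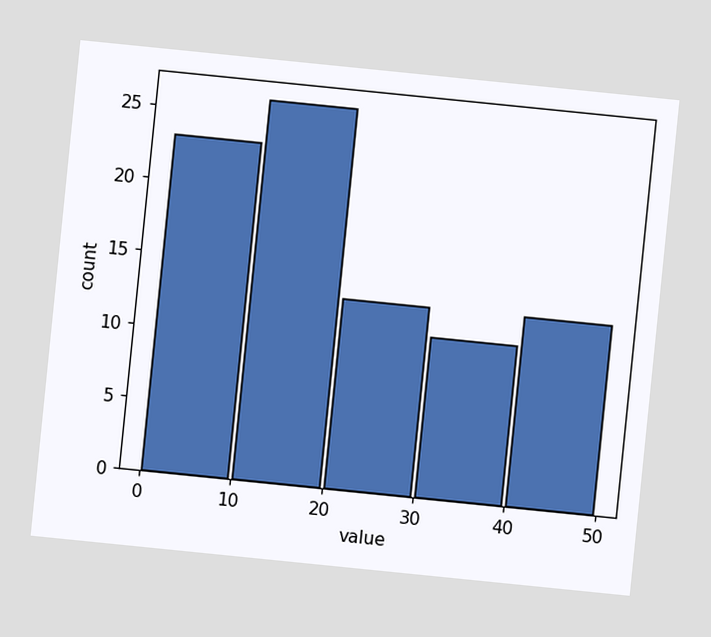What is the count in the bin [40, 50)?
The chart is tilted about 6° clockwise. The [40, 50) bin has height 13.

13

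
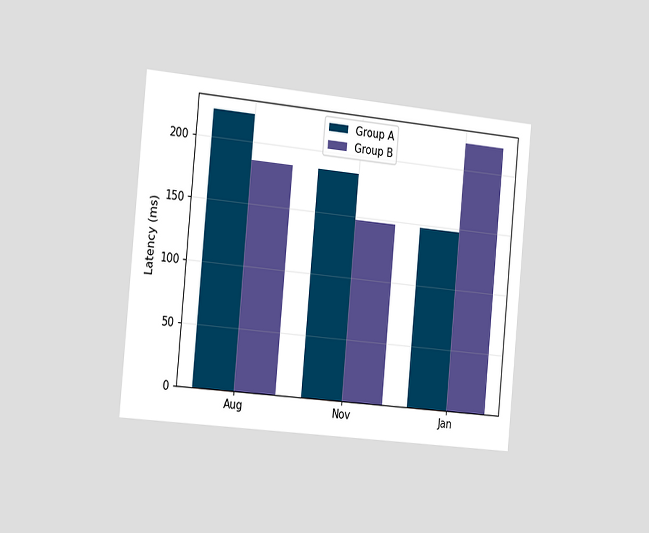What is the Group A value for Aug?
The chart is tilted about 5° clockwise and viewed slightly from the left. The Group A bar at Aug reaches 222ms on the y-axis.

222ms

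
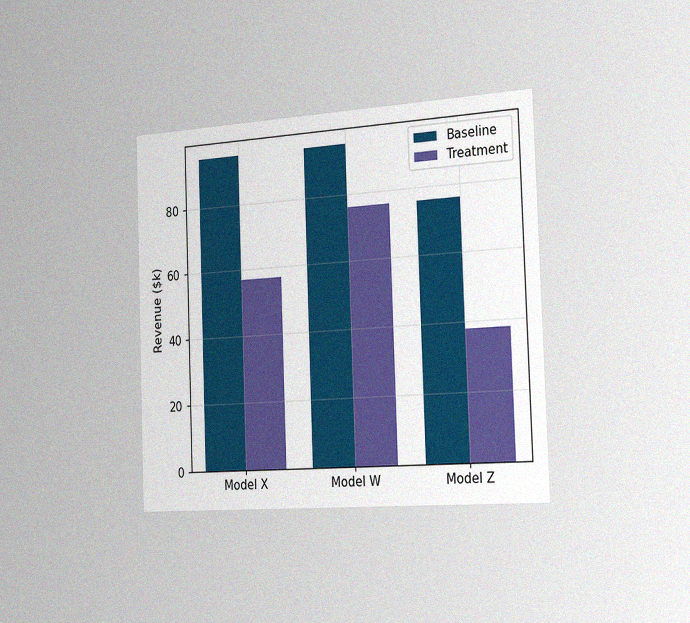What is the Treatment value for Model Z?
The chart is tilted about 2° counter-clockwise and viewed slightly from the right, with some photo noise. The Treatment bar at Model Z reaches $38k on the y-axis.

$38k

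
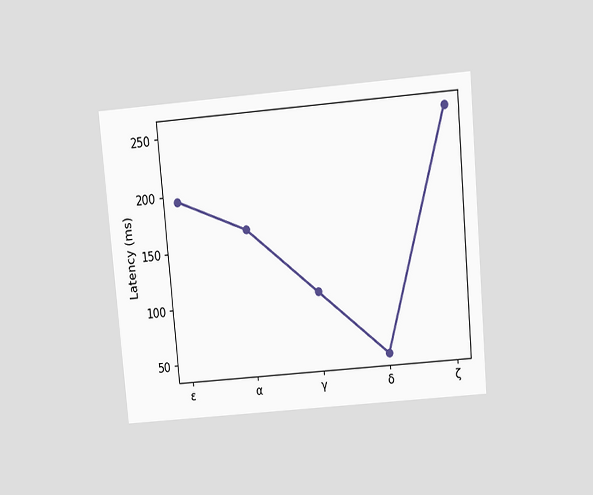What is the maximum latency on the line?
The chart is tilted about 5° counter-clockwise and viewed slightly from above. The highest point is at ζ, and reading across to the y-axis gives 255ms.

255ms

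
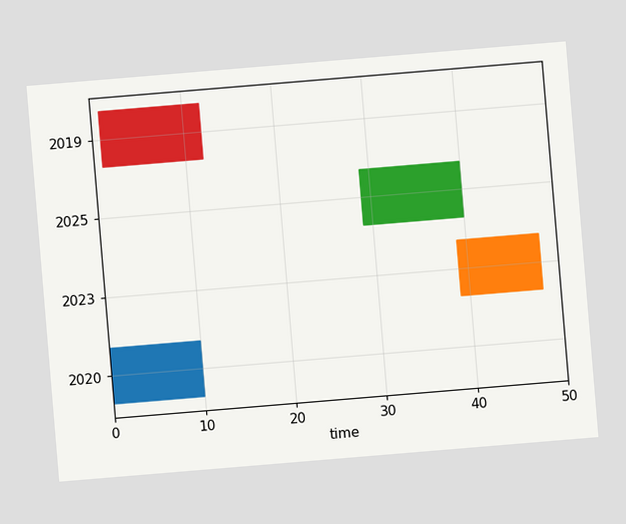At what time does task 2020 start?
0

The chart is tilted about 5° counter-clockwise. The 2020 bar begins at t=0.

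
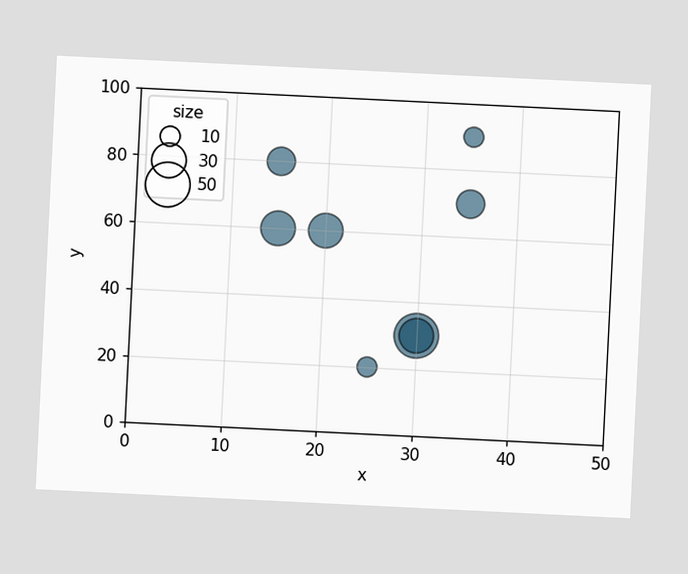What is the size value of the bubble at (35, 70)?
20

The chart is tilted about 3° clockwise. Matching the bubble at (35, 70) against the size legend gives 20.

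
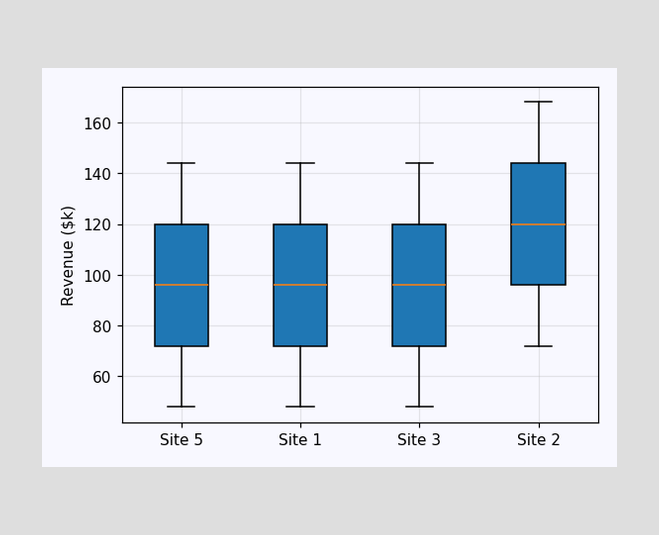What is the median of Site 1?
The median line in the Site 1 box sits at $96k.

$96k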